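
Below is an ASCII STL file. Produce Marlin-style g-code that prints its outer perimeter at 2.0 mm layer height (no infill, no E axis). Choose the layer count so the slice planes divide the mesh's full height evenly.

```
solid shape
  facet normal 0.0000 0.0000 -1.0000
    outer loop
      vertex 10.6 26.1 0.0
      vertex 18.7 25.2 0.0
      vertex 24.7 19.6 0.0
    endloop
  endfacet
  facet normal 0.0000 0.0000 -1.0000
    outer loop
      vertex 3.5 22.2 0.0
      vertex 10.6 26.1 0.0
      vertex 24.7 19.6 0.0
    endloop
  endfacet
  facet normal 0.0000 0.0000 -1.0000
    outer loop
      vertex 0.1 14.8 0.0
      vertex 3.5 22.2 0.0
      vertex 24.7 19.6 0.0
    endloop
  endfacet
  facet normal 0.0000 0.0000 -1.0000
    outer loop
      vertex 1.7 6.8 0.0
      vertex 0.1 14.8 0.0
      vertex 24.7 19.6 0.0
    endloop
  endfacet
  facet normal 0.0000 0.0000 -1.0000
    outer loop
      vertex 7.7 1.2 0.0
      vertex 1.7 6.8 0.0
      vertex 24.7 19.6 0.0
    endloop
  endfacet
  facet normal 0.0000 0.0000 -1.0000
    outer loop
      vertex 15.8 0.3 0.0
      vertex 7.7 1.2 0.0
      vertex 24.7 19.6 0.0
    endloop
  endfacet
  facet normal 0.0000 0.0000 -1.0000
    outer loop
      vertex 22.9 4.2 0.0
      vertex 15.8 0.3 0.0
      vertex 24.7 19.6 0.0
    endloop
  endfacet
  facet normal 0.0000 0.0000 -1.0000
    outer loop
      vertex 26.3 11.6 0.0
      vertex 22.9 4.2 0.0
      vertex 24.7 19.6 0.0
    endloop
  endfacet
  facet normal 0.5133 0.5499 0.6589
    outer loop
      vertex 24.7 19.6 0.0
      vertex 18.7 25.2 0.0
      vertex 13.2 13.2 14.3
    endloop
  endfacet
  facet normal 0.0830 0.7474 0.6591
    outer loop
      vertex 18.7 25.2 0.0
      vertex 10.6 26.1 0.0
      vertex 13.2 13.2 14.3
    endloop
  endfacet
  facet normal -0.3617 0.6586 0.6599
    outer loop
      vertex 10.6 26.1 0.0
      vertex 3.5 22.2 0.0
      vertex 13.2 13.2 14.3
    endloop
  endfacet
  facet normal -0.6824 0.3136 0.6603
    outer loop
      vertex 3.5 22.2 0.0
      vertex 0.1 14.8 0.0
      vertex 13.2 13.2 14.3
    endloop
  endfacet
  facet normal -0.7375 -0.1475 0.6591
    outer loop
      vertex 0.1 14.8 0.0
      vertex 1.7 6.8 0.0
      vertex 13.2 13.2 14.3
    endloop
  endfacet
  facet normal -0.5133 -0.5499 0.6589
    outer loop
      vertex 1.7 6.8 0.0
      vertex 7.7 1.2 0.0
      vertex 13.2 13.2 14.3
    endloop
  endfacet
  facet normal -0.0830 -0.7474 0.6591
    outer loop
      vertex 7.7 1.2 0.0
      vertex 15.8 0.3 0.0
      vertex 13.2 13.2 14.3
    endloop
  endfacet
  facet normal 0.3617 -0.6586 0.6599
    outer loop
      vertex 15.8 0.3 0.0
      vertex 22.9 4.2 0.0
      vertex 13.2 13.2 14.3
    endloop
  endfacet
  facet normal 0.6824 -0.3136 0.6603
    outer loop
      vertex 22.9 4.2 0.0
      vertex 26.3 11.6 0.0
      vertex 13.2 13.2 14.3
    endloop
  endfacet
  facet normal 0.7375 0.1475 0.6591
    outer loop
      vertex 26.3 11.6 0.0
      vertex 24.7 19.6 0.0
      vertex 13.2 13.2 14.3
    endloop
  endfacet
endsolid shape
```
; perimeter-only toolpath
G21 ; units = mm
G90 ; absolute positioning
G28 ; home
; layer 1
G0 Z2.0
G0 X23.1 Y18.7
G1 X17.9 Y23.5
G1 X11.0 Y24.3
G1 X4.9 Y20.9
G1 X2.0 Y14.6
G1 X3.3 Y7.7
G1 X8.5 Y2.9
G1 X15.4 Y2.1
G1 X21.5 Y5.5
G1 X24.4 Y11.8
G1 X23.1 Y18.7
; layer 2
G0 Z4.1
G0 X21.4 Y17.8
G1 X17.1 Y21.8
G1 X11.3 Y22.4
G1 X6.3 Y19.6
G1 X3.8 Y14.3
G1 X5.0 Y8.6
G1 X9.3 Y4.6
G1 X15.1 Y4.0
G1 X20.1 Y6.8
G1 X22.6 Y12.1
G1 X21.4 Y17.8
; layer 3
G0 Z6.1
G0 X19.8 Y16.9
G1 X16.3 Y20.1
G1 X11.7 Y20.6
G1 X7.7 Y18.3
G1 X5.7 Y14.1
G1 X6.6 Y9.5
G1 X10.1 Y6.3
G1 X14.7 Y5.8
G1 X18.7 Y8.1
G1 X20.7 Y12.3
G1 X19.8 Y16.9
; layer 4
G0 Z8.2
G0 X18.1 Y15.9
G1 X15.6 Y18.3
G1 X12.1 Y18.7
G1 X9.0 Y17.1
G1 X7.6 Y13.9
G1 X8.3 Y10.5
G1 X10.8 Y8.1
G1 X14.3 Y7.7
G1 X17.4 Y9.3
G1 X18.8 Y12.5
G1 X18.1 Y15.9
; layer 5
G0 Z10.2
G0 X16.5 Y15.0
G1 X14.8 Y16.6
G1 X12.5 Y16.9
G1 X10.4 Y15.8
G1 X9.5 Y13.7
G1 X9.9 Y11.4
G1 X11.6 Y9.8
G1 X13.9 Y9.5
G1 X16.0 Y10.6
G1 X16.9 Y12.7
G1 X16.5 Y15.0
; layer 6
G0 Z12.3
G0 X14.8 Y14.1
G1 X14.0 Y14.9
G1 X12.8 Y15.0
G1 X11.8 Y14.5
G1 X11.3 Y13.4
G1 X11.6 Y12.3
G1 X12.4 Y11.5
G1 X13.6 Y11.4
G1 X14.6 Y11.9
G1 X15.1 Y13.0
G1 X14.8 Y14.1
M2 ; end

The solid is a regular 10-sided pyramid, base circumscribed radius ≈ 13.2 mm, apex at z ≈ 14.3 mm. Slicing at Δz = 2.0 mm — 7 equal slices spanning the solid's height, so layer i sits at z = i·h/7 — gives 6 non-empty perimeters. Each is a 10-segment closed polygon; G0 lifts to the layer z and rapids to the start vertex, then G1 traces the edges. The cross-section shrinks linearly with z (the slice at the apex is degenerate and omitted).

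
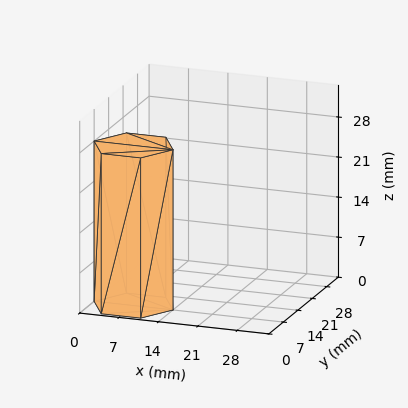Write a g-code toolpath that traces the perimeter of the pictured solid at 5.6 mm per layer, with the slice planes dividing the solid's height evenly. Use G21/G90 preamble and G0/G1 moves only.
Reading the render: the shape is a regular 6-sided prism (a cylinder approximated with 6 flat sides), circumscribed radius ≈ 7 mm, height ≈ 28 mm (dimensions read to the nearest mm from the axis ticks). For the g-code, the solid's height is divided into equal slices at the stated Δz and each level perimeter traced with G1 moves after a G0 lift.

; perimeter-only toolpath
G21 ; units = mm
G90 ; absolute positioning
G28 ; home
; layer 1
G0 Z5.6
G0 X14.0 Y7.0
G1 X10.5 Y13.1
G1 X3.5 Y13.1
G1 X0.0 Y7.0
G1 X3.5 Y0.9
G1 X10.5 Y0.9
G1 X14.0 Y7.0
; layer 2
G0 Z11.2
G0 X14.0 Y7.0
G1 X10.5 Y13.1
G1 X3.5 Y13.1
G1 X0.0 Y7.0
G1 X3.5 Y0.9
G1 X10.5 Y0.9
G1 X14.0 Y7.0
; layer 3
G0 Z16.8
G0 X14.0 Y7.0
G1 X10.5 Y13.1
G1 X3.5 Y13.1
G1 X0.0 Y7.0
G1 X3.5 Y0.9
G1 X10.5 Y0.9
G1 X14.0 Y7.0
; layer 4
G0 Z22.4
G0 X14.0 Y7.0
G1 X10.5 Y13.1
G1 X3.5 Y13.1
G1 X0.0 Y7.0
G1 X3.5 Y0.9
G1 X10.5 Y0.9
G1 X14.0 Y7.0
; layer 5
G0 Z28.0
G0 X14.0 Y7.0
G1 X10.5 Y13.1
G1 X3.5 Y13.1
G1 X0.0 Y7.0
G1 X3.5 Y0.9
G1 X10.5 Y0.9
G1 X14.0 Y7.0
M2 ; end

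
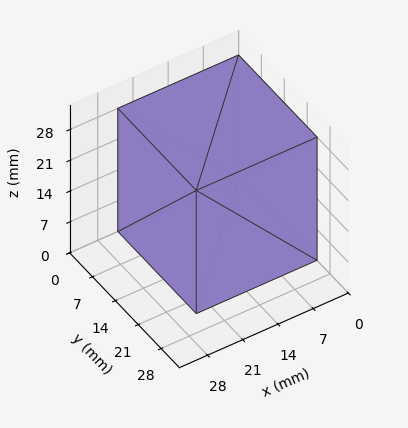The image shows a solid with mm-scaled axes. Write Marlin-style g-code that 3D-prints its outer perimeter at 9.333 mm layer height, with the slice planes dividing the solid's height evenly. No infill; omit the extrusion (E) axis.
Reading the render: the shape is a rectangular box, roughly 24 × 24 mm footprint and 28 mm tall (dimensions read to the nearest mm from the axis ticks). For the g-code, the solid's height is divided into equal slices at the stated Δz and each level perimeter traced with G1 moves after a G0 lift.

; perimeter-only toolpath
G21 ; units = mm
G90 ; absolute positioning
G28 ; home
; layer 1
G0 Z9.333
G0 X0.000 Y0.000
G1 X24.000 Y0.000
G1 X24.000 Y24.000
G1 X0.000 Y24.000
G1 X0.000 Y0.000
; layer 2
G0 Z18.667
G0 X0.000 Y0.000
G1 X24.000 Y0.000
G1 X24.000 Y24.000
G1 X0.000 Y24.000
G1 X0.000 Y0.000
; layer 3
G0 Z28.000
G0 X0.000 Y0.000
G1 X24.000 Y0.000
G1 X24.000 Y24.000
G1 X0.000 Y24.000
G1 X0.000 Y0.000
M2 ; end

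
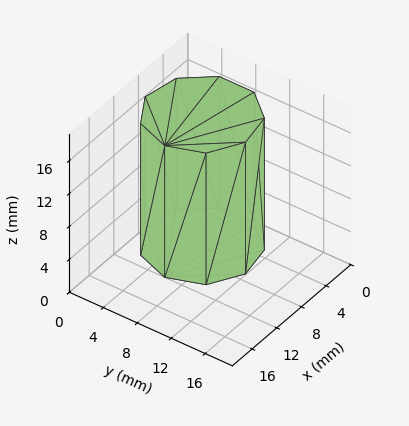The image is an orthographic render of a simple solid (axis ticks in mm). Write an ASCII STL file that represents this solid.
Reading the render: the shape is a regular 9-sided prism (a cylinder approximated with 9 flat sides), circumscribed radius ≈ 6 mm, height ≈ 16 mm (dimensions read to the nearest mm from the axis ticks). For the STL, each face is triangulated and given an outward normal.

solid part
  facet normal 0.0000 0.0000 -1.0000
    outer loop
      vertex 7.042 11.909 0.000
      vertex 10.596 9.857 0.000
      vertex 12.000 6.000 0.000
    endloop
  endfacet
  facet normal 0.0000 0.0000 -1.0000
    outer loop
      vertex 3.000 11.196 0.000
      vertex 7.042 11.909 0.000
      vertex 12.000 6.000 0.000
    endloop
  endfacet
  facet normal 0.0000 0.0000 -1.0000
    outer loop
      vertex 0.362 8.052 0.000
      vertex 3.000 11.196 0.000
      vertex 12.000 6.000 0.000
    endloop
  endfacet
  facet normal 0.0000 0.0000 -1.0000
    outer loop
      vertex 0.362 3.948 0.000
      vertex 0.362 8.052 0.000
      vertex 12.000 6.000 0.000
    endloop
  endfacet
  facet normal 0.0000 0.0000 -1.0000
    outer loop
      vertex 3.000 0.804 0.000
      vertex 0.362 3.948 0.000
      vertex 12.000 6.000 0.000
    endloop
  endfacet
  facet normal 0.0000 0.0000 -1.0000
    outer loop
      vertex 7.042 0.091 0.000
      vertex 3.000 0.804 0.000
      vertex 12.000 6.000 0.000
    endloop
  endfacet
  facet normal 0.0000 0.0000 -1.0000
    outer loop
      vertex 10.596 2.143 0.000
      vertex 7.042 0.091 0.000
      vertex 12.000 6.000 0.000
    endloop
  endfacet
  facet normal 0.0000 0.0000 1.0000
    outer loop
      vertex 12.000 6.000 16.000
      vertex 10.596 9.857 16.000
      vertex 7.042 11.909 16.000
    endloop
  endfacet
  facet normal 0.0000 0.0000 1.0000
    outer loop
      vertex 12.000 6.000 16.000
      vertex 7.042 11.909 16.000
      vertex 3.000 11.196 16.000
    endloop
  endfacet
  facet normal 0.0000 0.0000 1.0000
    outer loop
      vertex 12.000 6.000 16.000
      vertex 3.000 11.196 16.000
      vertex 0.362 8.052 16.000
    endloop
  endfacet
  facet normal 0.0000 0.0000 1.0000
    outer loop
      vertex 12.000 6.000 16.000
      vertex 0.362 8.052 16.000
      vertex 0.362 3.948 16.000
    endloop
  endfacet
  facet normal 0.0000 0.0000 1.0000
    outer loop
      vertex 12.000 6.000 16.000
      vertex 0.362 3.948 16.000
      vertex 3.000 0.804 16.000
    endloop
  endfacet
  facet normal 0.0000 0.0000 1.0000
    outer loop
      vertex 12.000 6.000 16.000
      vertex 3.000 0.804 16.000
      vertex 7.042 0.091 16.000
    endloop
  endfacet
  facet normal 0.0000 0.0000 1.0000
    outer loop
      vertex 12.000 6.000 16.000
      vertex 7.042 0.091 16.000
      vertex 10.596 2.143 16.000
    endloop
  endfacet
  facet normal 0.9397 0.3421 0.0000
    outer loop
      vertex 12.000 6.000 0.000
      vertex 10.596 9.857 0.000
      vertex 10.596 9.857 16.000
    endloop
  endfacet
  facet normal 0.9397 0.3421 0.0000
    outer loop
      vertex 12.000 6.000 0.000
      vertex 10.596 9.857 16.000
      vertex 12.000 6.000 16.000
    endloop
  endfacet
  facet normal 0.5000 0.8660 0.0000
    outer loop
      vertex 10.596 9.857 0.000
      vertex 7.042 11.909 0.000
      vertex 7.042 11.909 16.000
    endloop
  endfacet
  facet normal 0.5000 0.8660 0.0000
    outer loop
      vertex 10.596 9.857 0.000
      vertex 7.042 11.909 16.000
      vertex 10.596 9.857 16.000
    endloop
  endfacet
  facet normal -0.1737 0.9848 0.0000
    outer loop
      vertex 7.042 11.909 0.000
      vertex 3.000 11.196 0.000
      vertex 3.000 11.196 16.000
    endloop
  endfacet
  facet normal -0.1737 0.9848 0.0000
    outer loop
      vertex 7.042 11.909 0.000
      vertex 3.000 11.196 16.000
      vertex 7.042 11.909 16.000
    endloop
  endfacet
  facet normal -0.7661 0.6428 0.0000
    outer loop
      vertex 3.000 11.196 0.000
      vertex 0.362 8.052 0.000
      vertex 0.362 8.052 16.000
    endloop
  endfacet
  facet normal -0.7661 0.6428 0.0000
    outer loop
      vertex 3.000 11.196 0.000
      vertex 0.362 8.052 16.000
      vertex 3.000 11.196 16.000
    endloop
  endfacet
  facet normal -1.0000 0.0000 0.0000
    outer loop
      vertex 0.362 8.052 0.000
      vertex 0.362 3.948 0.000
      vertex 0.362 3.948 16.000
    endloop
  endfacet
  facet normal -1.0000 0.0000 0.0000
    outer loop
      vertex 0.362 8.052 0.000
      vertex 0.362 3.948 16.000
      vertex 0.362 8.052 16.000
    endloop
  endfacet
  facet normal -0.7661 -0.6428 0.0000
    outer loop
      vertex 0.362 3.948 0.000
      vertex 3.000 0.804 0.000
      vertex 3.000 0.804 16.000
    endloop
  endfacet
  facet normal -0.7661 -0.6428 0.0000
    outer loop
      vertex 0.362 3.948 0.000
      vertex 3.000 0.804 16.000
      vertex 0.362 3.948 16.000
    endloop
  endfacet
  facet normal -0.1737 -0.9848 0.0000
    outer loop
      vertex 3.000 0.804 0.000
      vertex 7.042 0.091 0.000
      vertex 7.042 0.091 16.000
    endloop
  endfacet
  facet normal -0.1737 -0.9848 0.0000
    outer loop
      vertex 3.000 0.804 0.000
      vertex 7.042 0.091 16.000
      vertex 3.000 0.804 16.000
    endloop
  endfacet
  facet normal 0.5000 -0.8660 0.0000
    outer loop
      vertex 7.042 0.091 0.000
      vertex 10.596 2.143 0.000
      vertex 10.596 2.143 16.000
    endloop
  endfacet
  facet normal 0.5000 -0.8660 0.0000
    outer loop
      vertex 7.042 0.091 0.000
      vertex 10.596 2.143 16.000
      vertex 7.042 0.091 16.000
    endloop
  endfacet
  facet normal 0.9397 -0.3421 0.0000
    outer loop
      vertex 10.596 2.143 0.000
      vertex 12.000 6.000 0.000
      vertex 12.000 6.000 16.000
    endloop
  endfacet
  facet normal 0.9397 -0.3421 0.0000
    outer loop
      vertex 10.596 2.143 0.000
      vertex 12.000 6.000 16.000
      vertex 10.596 2.143 16.000
    endloop
  endfacet
endsolid part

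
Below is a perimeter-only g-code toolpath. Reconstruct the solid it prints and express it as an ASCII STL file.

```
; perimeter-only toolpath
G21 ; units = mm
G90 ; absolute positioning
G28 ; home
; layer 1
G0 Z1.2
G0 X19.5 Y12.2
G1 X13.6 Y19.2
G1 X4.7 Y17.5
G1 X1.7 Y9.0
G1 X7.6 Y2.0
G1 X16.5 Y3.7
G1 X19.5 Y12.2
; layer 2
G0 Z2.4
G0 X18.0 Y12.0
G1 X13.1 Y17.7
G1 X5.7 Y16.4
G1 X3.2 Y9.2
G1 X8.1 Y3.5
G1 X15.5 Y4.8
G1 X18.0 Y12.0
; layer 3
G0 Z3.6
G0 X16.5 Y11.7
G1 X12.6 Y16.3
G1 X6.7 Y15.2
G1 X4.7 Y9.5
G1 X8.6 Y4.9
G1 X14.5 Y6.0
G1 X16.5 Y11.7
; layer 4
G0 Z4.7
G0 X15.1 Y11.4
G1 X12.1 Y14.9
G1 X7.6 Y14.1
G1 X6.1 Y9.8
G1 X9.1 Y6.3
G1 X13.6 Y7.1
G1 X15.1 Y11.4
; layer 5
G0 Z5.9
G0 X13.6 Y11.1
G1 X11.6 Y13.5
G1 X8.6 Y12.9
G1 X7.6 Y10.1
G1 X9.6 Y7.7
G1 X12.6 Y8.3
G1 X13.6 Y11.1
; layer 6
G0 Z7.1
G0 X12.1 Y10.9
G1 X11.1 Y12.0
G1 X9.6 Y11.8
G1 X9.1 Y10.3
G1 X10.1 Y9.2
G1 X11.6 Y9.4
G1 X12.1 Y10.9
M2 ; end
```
solid part
  facet normal 0.0000 0.0000 -1.0000
    outer loop
      vertex 3.7 18.7 0.0
      vertex 14.1 20.6 0.0
      vertex 21.0 12.5 0.0
    endloop
  endfacet
  facet normal 0.0000 0.0000 -1.0000
    outer loop
      vertex 0.2 8.7 0.0
      vertex 3.7 18.7 0.0
      vertex 21.0 12.5 0.0
    endloop
  endfacet
  facet normal 0.0000 0.0000 -1.0000
    outer loop
      vertex 7.1 0.6 0.0
      vertex 0.2 8.7 0.0
      vertex 21.0 12.5 0.0
    endloop
  endfacet
  facet normal 0.0000 0.0000 -1.0000
    outer loop
      vertex 17.5 2.5 0.0
      vertex 7.1 0.6 0.0
      vertex 21.0 12.5 0.0
    endloop
  endfacet
  facet normal 0.5115 0.4357 0.7406
    outer loop
      vertex 21.0 12.5 0.0
      vertex 14.1 20.6 0.0
      vertex 10.6 10.6 8.3
    endloop
  endfacet
  facet normal -0.1203 0.6586 0.7428
    outer loop
      vertex 14.1 20.6 0.0
      vertex 3.7 18.7 0.0
      vertex 10.6 10.6 8.3
    endloop
  endfacet
  facet normal -0.6327 0.2214 0.7421
    outer loop
      vertex 3.7 18.7 0.0
      vertex 0.2 8.7 0.0
      vertex 10.6 10.6 8.3
    endloop
  endfacet
  facet normal -0.5115 -0.4357 0.7406
    outer loop
      vertex 0.2 8.7 0.0
      vertex 7.1 0.6 0.0
      vertex 10.6 10.6 8.3
    endloop
  endfacet
  facet normal 0.1203 -0.6586 0.7428
    outer loop
      vertex 7.1 0.6 0.0
      vertex 17.5 2.5 0.0
      vertex 10.6 10.6 8.3
    endloop
  endfacet
  facet normal 0.6327 -0.2214 0.7421
    outer loop
      vertex 17.5 2.5 0.0
      vertex 21.0 12.5 0.0
      vertex 10.6 10.6 8.3
    endloop
  endfacet
endsolid part

The G0 Z moves step by Δz≈1.2 mm. The G1 loops shrink linearly with z, so the solid tapers from its base footprint up to z≈8.3. Closing with a flat bottom cap and the tapered top and triangulating gives 10 facets — a regular 6-sided pyramid, base circumscribed radius ≈ 10.6 mm, apex at z ≈ 8.3 mm.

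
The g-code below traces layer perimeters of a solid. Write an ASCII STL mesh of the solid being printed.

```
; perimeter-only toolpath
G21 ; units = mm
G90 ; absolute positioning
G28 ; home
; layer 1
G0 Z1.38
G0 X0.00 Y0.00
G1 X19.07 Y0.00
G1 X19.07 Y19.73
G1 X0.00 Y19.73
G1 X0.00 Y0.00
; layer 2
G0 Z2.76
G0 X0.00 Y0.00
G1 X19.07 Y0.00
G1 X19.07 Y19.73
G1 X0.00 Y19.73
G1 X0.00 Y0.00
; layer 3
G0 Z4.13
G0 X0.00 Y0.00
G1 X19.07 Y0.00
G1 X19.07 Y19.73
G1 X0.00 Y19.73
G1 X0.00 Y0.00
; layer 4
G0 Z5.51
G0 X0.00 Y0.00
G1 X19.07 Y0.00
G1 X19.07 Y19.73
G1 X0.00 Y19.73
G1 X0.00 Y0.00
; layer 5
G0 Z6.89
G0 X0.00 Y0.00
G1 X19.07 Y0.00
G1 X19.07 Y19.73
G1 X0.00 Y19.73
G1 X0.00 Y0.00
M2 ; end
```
solid part
  facet normal 0.0000 0.0000 -1.0000
    outer loop
      vertex 19.07 19.73 0.00
      vertex 19.07 0.00 0.00
      vertex 0.00 0.00 0.00
    endloop
  endfacet
  facet normal 0.0000 0.0000 -1.0000
    outer loop
      vertex 0.00 19.73 0.00
      vertex 19.07 19.73 0.00
      vertex 0.00 0.00 0.00
    endloop
  endfacet
  facet normal 0.0000 0.0000 1.0000
    outer loop
      vertex 0.00 0.00 6.89
      vertex 19.07 0.00 6.89
      vertex 19.07 19.73 6.89
    endloop
  endfacet
  facet normal 0.0000 0.0000 1.0000
    outer loop
      vertex 0.00 0.00 6.89
      vertex 19.07 19.73 6.89
      vertex 0.00 19.73 6.89
    endloop
  endfacet
  facet normal 0.0000 -1.0000 0.0000
    outer loop
      vertex 0.00 0.00 0.00
      vertex 19.07 0.00 0.00
      vertex 19.07 0.00 6.89
    endloop
  endfacet
  facet normal 0.0000 -1.0000 0.0000
    outer loop
      vertex 0.00 0.00 0.00
      vertex 19.07 0.00 6.89
      vertex 0.00 0.00 6.89
    endloop
  endfacet
  facet normal 0.0000 1.0000 0.0000
    outer loop
      vertex 19.07 19.73 6.89
      vertex 19.07 19.73 0.00
      vertex 0.00 19.73 0.00
    endloop
  endfacet
  facet normal 0.0000 1.0000 0.0000
    outer loop
      vertex 0.00 19.73 6.89
      vertex 19.07 19.73 6.89
      vertex 0.00 19.73 0.00
    endloop
  endfacet
  facet normal -1.0000 0.0000 0.0000
    outer loop
      vertex 0.00 19.73 6.89
      vertex 0.00 19.73 0.00
      vertex 0.00 0.00 0.00
    endloop
  endfacet
  facet normal -1.0000 0.0000 0.0000
    outer loop
      vertex 0.00 0.00 6.89
      vertex 0.00 19.73 6.89
      vertex 0.00 0.00 0.00
    endloop
  endfacet
  facet normal 1.0000 0.0000 0.0000
    outer loop
      vertex 19.07 0.00 0.00
      vertex 19.07 19.73 0.00
      vertex 19.07 19.73 6.89
    endloop
  endfacet
  facet normal 1.0000 0.0000 0.0000
    outer loop
      vertex 19.07 0.00 0.00
      vertex 19.07 19.73 6.89
      vertex 19.07 0.00 6.89
    endloop
  endfacet
endsolid part

The G0 Z moves step by Δz≈1.38 mm. Every layer's G1 loop is the same polygon, so the solid is a straight extrusion of it from z=0 to z≈6.89. Closing with flat bottom and top caps and triangulating gives 12 facets — a rectangular box, roughly 19.1 × 19.7 mm footprint and 6.89 mm tall.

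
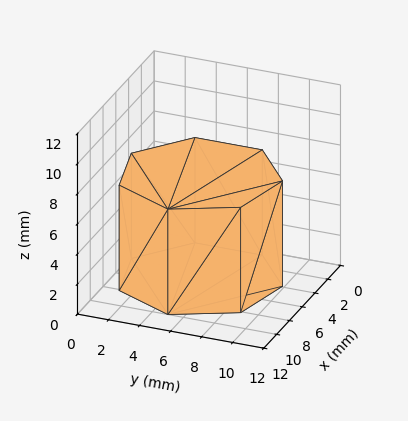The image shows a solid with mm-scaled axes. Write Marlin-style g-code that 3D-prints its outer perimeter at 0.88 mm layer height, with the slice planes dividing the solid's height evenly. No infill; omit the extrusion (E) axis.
Reading the render: the shape is a regular 7-sided prism (a cylinder approximated with 7 flat sides), circumscribed radius ≈ 5 mm, height ≈ 7 mm (dimensions read to the nearest mm from the axis ticks). For the g-code, the solid's height is divided into equal slices at the stated Δz and each level perimeter traced with G1 moves after a G0 lift.

; perimeter-only toolpath
G21 ; units = mm
G90 ; absolute positioning
G28 ; home
; layer 1
G0 Z0.88
G0 X10.00 Y5.00
G1 X8.12 Y8.91
G1 X3.89 Y9.87
G1 X0.50 Y7.17
G1 X0.50 Y2.83
G1 X3.89 Y0.13
G1 X8.12 Y1.09
G1 X10.00 Y5.00
; layer 2
G0 Z1.75
G0 X10.00 Y5.00
G1 X8.12 Y8.91
G1 X3.89 Y9.87
G1 X0.50 Y7.17
G1 X0.50 Y2.83
G1 X3.89 Y0.13
G1 X8.12 Y1.09
G1 X10.00 Y5.00
; layer 3
G0 Z2.62
G0 X10.00 Y5.00
G1 X8.12 Y8.91
G1 X3.89 Y9.87
G1 X0.50 Y7.17
G1 X0.50 Y2.83
G1 X3.89 Y0.13
G1 X8.12 Y1.09
G1 X10.00 Y5.00
; layer 4
G0 Z3.50
G0 X10.00 Y5.00
G1 X8.12 Y8.91
G1 X3.89 Y9.87
G1 X0.50 Y7.17
G1 X0.50 Y2.83
G1 X3.89 Y0.13
G1 X8.12 Y1.09
G1 X10.00 Y5.00
; layer 5
G0 Z4.38
G0 X10.00 Y5.00
G1 X8.12 Y8.91
G1 X3.89 Y9.87
G1 X0.50 Y7.17
G1 X0.50 Y2.83
G1 X3.89 Y0.13
G1 X8.12 Y1.09
G1 X10.00 Y5.00
; layer 6
G0 Z5.25
G0 X10.00 Y5.00
G1 X8.12 Y8.91
G1 X3.89 Y9.87
G1 X0.50 Y7.17
G1 X0.50 Y2.83
G1 X3.89 Y0.13
G1 X8.12 Y1.09
G1 X10.00 Y5.00
; layer 7
G0 Z6.12
G0 X10.00 Y5.00
G1 X8.12 Y8.91
G1 X3.89 Y9.87
G1 X0.50 Y7.17
G1 X0.50 Y2.83
G1 X3.89 Y0.13
G1 X8.12 Y1.09
G1 X10.00 Y5.00
; layer 8
G0 Z7.00
G0 X10.00 Y5.00
G1 X8.12 Y8.91
G1 X3.89 Y9.87
G1 X0.50 Y7.17
G1 X0.50 Y2.83
G1 X3.89 Y0.13
G1 X8.12 Y1.09
G1 X10.00 Y5.00
M2 ; end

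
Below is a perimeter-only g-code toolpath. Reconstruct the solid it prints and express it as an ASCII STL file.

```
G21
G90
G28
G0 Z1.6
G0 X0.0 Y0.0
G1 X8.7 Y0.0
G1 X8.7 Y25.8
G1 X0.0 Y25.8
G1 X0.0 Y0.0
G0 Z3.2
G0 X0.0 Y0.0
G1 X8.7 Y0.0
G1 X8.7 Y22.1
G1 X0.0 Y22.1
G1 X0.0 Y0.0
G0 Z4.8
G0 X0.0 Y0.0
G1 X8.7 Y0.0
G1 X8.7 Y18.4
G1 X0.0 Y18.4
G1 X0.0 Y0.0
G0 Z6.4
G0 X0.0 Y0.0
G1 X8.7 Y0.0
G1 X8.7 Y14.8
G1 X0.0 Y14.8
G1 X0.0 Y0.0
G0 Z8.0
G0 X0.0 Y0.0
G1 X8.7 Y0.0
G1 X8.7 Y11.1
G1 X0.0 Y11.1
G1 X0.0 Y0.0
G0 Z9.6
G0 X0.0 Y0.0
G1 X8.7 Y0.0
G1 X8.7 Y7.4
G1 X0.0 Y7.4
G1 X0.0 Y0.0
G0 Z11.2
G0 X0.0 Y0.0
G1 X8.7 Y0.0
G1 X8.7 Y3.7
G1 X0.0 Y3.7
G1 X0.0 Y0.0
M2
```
solid part
  facet normal 0.0000 0.0000 -1.0000
    outer loop
      vertex 8.7 29.5 0.0
      vertex 8.7 0.0 0.0
      vertex 0.0 0.0 0.0
    endloop
  endfacet
  facet normal 0.0000 0.0000 -1.0000
    outer loop
      vertex 0.0 29.5 0.0
      vertex 8.7 29.5 0.0
      vertex 0.0 0.0 0.0
    endloop
  endfacet
  facet normal 0.0000 -1.0000 0.0000
    outer loop
      vertex 0.0 0.0 0.0
      vertex 8.7 0.0 0.0
      vertex 8.7 0.0 12.8
    endloop
  endfacet
  facet normal 0.0000 -1.0000 0.0000
    outer loop
      vertex 0.0 0.0 0.0
      vertex 8.7 0.0 12.8
      vertex 0.0 0.0 12.8
    endloop
  endfacet
  facet normal 0.0000 0.3980 0.9174
    outer loop
      vertex 0.0 0.0 12.8
      vertex 8.7 0.0 12.8
      vertex 8.7 29.5 0.0
    endloop
  endfacet
  facet normal 0.0000 0.3980 0.9174
    outer loop
      vertex 0.0 0.0 12.8
      vertex 8.7 29.5 0.0
      vertex 0.0 29.5 0.0
    endloop
  endfacet
  facet normal -1.0000 0.0000 0.0000
    outer loop
      vertex 0.0 0.0 12.8
      vertex 0.0 29.5 0.0
      vertex 0.0 0.0 0.0
    endloop
  endfacet
  facet normal 1.0000 0.0000 0.0000
    outer loop
      vertex 8.7 0.0 0.0
      vertex 8.7 29.5 0.0
      vertex 8.7 0.0 12.8
    endloop
  endfacet
endsolid part

The G0 Z moves step by Δz≈1.6 mm. The G1 loops shrink linearly with z, so the solid tapers from its base footprint up to z≈12.8. Closing with a flat bottom cap and the tapered top and triangulating gives 8 facets — a wedge (ramp): 8.7 × 29.5 mm base, rising to 12.8 mm along the y=0 edge and sloping linearly to z=0 at y=29.5.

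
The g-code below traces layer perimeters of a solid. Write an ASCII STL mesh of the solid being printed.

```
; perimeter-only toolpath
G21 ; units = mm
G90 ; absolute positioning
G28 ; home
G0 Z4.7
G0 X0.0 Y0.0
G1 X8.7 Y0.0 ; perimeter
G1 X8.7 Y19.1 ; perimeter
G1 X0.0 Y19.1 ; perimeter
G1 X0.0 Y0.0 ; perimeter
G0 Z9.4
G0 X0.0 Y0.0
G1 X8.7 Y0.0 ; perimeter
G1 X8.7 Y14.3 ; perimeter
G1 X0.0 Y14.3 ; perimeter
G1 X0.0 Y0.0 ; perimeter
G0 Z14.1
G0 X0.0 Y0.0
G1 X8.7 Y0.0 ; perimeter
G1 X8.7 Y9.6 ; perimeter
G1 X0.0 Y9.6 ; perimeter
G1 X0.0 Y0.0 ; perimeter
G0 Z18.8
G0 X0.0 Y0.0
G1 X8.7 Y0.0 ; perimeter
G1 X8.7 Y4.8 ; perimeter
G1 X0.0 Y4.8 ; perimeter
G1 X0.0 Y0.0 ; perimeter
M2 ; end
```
solid part
  facet normal 0.0000 0.0000 -1.0000
    outer loop
      vertex 8.7 23.9 0.0
      vertex 8.7 0.0 0.0
      vertex 0.0 0.0 0.0
    endloop
  endfacet
  facet normal 0.0000 0.0000 -1.0000
    outer loop
      vertex 0.0 23.9 0.0
      vertex 8.7 23.9 0.0
      vertex 0.0 0.0 0.0
    endloop
  endfacet
  facet normal 0.0000 -1.0000 0.0000
    outer loop
      vertex 0.0 0.0 0.0
      vertex 8.7 0.0 0.0
      vertex 8.7 0.0 23.5
    endloop
  endfacet
  facet normal 0.0000 -1.0000 0.0000
    outer loop
      vertex 0.0 0.0 0.0
      vertex 8.7 0.0 23.5
      vertex 0.0 0.0 23.5
    endloop
  endfacet
  facet normal 0.0000 0.7011 0.7130
    outer loop
      vertex 0.0 0.0 23.5
      vertex 8.7 0.0 23.5
      vertex 8.7 23.9 0.0
    endloop
  endfacet
  facet normal 0.0000 0.7011 0.7130
    outer loop
      vertex 0.0 0.0 23.5
      vertex 8.7 23.9 0.0
      vertex 0.0 23.9 0.0
    endloop
  endfacet
  facet normal -1.0000 0.0000 0.0000
    outer loop
      vertex 0.0 0.0 23.5
      vertex 0.0 23.9 0.0
      vertex 0.0 0.0 0.0
    endloop
  endfacet
  facet normal 1.0000 0.0000 0.0000
    outer loop
      vertex 8.7 0.0 0.0
      vertex 8.7 23.9 0.0
      vertex 8.7 0.0 23.5
    endloop
  endfacet
endsolid part

The G0 Z moves step by Δz≈4.7 mm. The G1 loops shrink linearly with z, so the solid tapers from its base footprint up to z≈23.5. Closing with a flat bottom cap and the tapered top and triangulating gives 8 facets — a wedge (ramp): 8.7 × 23.9 mm base, rising to 23.5 mm along the y=0 edge and sloping linearly to z=0 at y=23.9.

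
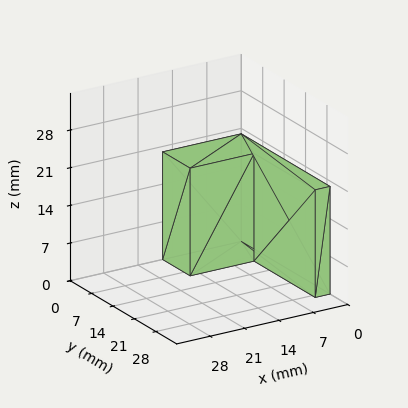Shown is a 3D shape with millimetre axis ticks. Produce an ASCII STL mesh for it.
Reading the render: the shape is an L-shaped prism: outer 16 × 29 mm, arm thicknesses ≈ 9 mm (horizontal) and 3 mm (vertical), extruded 20 mm in z (dimensions read to the nearest mm from the axis ticks). For the STL, each face is triangulated and given an outward normal.

solid part
  facet normal 0.0000 0.0000 -1.0000
    outer loop
      vertex 16.0 9.0 0.0
      vertex 16.0 0.0 0.0
      vertex 0.0 0.0 0.0
    endloop
  endfacet
  facet normal 0.0000 0.0000 -1.0000
    outer loop
      vertex 3.0 9.0 0.0
      vertex 16.0 9.0 0.0
      vertex 0.0 0.0 0.0
    endloop
  endfacet
  facet normal 0.0000 0.0000 -1.0000
    outer loop
      vertex 3.0 29.0 0.0
      vertex 3.0 9.0 0.0
      vertex 0.0 0.0 0.0
    endloop
  endfacet
  facet normal 0.0000 0.0000 -1.0000
    outer loop
      vertex 0.0 29.0 0.0
      vertex 3.0 29.0 0.0
      vertex 0.0 0.0 0.0
    endloop
  endfacet
  facet normal 0.0000 0.0000 1.0000
    outer loop
      vertex 0.0 0.0 20.0
      vertex 16.0 0.0 20.0
      vertex 16.0 9.0 20.0
    endloop
  endfacet
  facet normal 0.0000 0.0000 1.0000
    outer loop
      vertex 0.0 0.0 20.0
      vertex 16.0 9.0 20.0
      vertex 3.0 9.0 20.0
    endloop
  endfacet
  facet normal 0.0000 0.0000 1.0000
    outer loop
      vertex 0.0 0.0 20.0
      vertex 3.0 9.0 20.0
      vertex 3.0 29.0 20.0
    endloop
  endfacet
  facet normal 0.0000 0.0000 1.0000
    outer loop
      vertex 0.0 0.0 20.0
      vertex 3.0 29.0 20.0
      vertex 0.0 29.0 20.0
    endloop
  endfacet
  facet normal 0.0000 -1.0000 0.0000
    outer loop
      vertex 0.0 0.0 0.0
      vertex 16.0 0.0 0.0
      vertex 16.0 0.0 20.0
    endloop
  endfacet
  facet normal 0.0000 -1.0000 0.0000
    outer loop
      vertex 0.0 0.0 0.0
      vertex 16.0 0.0 20.0
      vertex 0.0 0.0 20.0
    endloop
  endfacet
  facet normal 1.0000 0.0000 0.0000
    outer loop
      vertex 16.0 0.0 0.0
      vertex 16.0 9.0 0.0
      vertex 16.0 9.0 20.0
    endloop
  endfacet
  facet normal 1.0000 0.0000 0.0000
    outer loop
      vertex 16.0 0.0 0.0
      vertex 16.0 9.0 20.0
      vertex 16.0 0.0 20.0
    endloop
  endfacet
  facet normal 0.0000 1.0000 0.0000
    outer loop
      vertex 16.0 9.0 0.0
      vertex 3.0 9.0 0.0
      vertex 3.0 9.0 20.0
    endloop
  endfacet
  facet normal 0.0000 1.0000 0.0000
    outer loop
      vertex 16.0 9.0 0.0
      vertex 3.0 9.0 20.0
      vertex 16.0 9.0 20.0
    endloop
  endfacet
  facet normal 1.0000 0.0000 0.0000
    outer loop
      vertex 3.0 9.0 0.0
      vertex 3.0 29.0 0.0
      vertex 3.0 29.0 20.0
    endloop
  endfacet
  facet normal 1.0000 0.0000 0.0000
    outer loop
      vertex 3.0 9.0 0.0
      vertex 3.0 29.0 20.0
      vertex 3.0 9.0 20.0
    endloop
  endfacet
  facet normal 0.0000 1.0000 0.0000
    outer loop
      vertex 3.0 29.0 0.0
      vertex 0.0 29.0 0.0
      vertex 0.0 29.0 20.0
    endloop
  endfacet
  facet normal 0.0000 1.0000 0.0000
    outer loop
      vertex 3.0 29.0 0.0
      vertex 0.0 29.0 20.0
      vertex 3.0 29.0 20.0
    endloop
  endfacet
  facet normal -1.0000 0.0000 0.0000
    outer loop
      vertex 0.0 29.0 0.0
      vertex 0.0 0.0 0.0
      vertex 0.0 0.0 20.0
    endloop
  endfacet
  facet normal -1.0000 0.0000 0.0000
    outer loop
      vertex 0.0 29.0 0.0
      vertex 0.0 0.0 20.0
      vertex 0.0 29.0 20.0
    endloop
  endfacet
endsolid part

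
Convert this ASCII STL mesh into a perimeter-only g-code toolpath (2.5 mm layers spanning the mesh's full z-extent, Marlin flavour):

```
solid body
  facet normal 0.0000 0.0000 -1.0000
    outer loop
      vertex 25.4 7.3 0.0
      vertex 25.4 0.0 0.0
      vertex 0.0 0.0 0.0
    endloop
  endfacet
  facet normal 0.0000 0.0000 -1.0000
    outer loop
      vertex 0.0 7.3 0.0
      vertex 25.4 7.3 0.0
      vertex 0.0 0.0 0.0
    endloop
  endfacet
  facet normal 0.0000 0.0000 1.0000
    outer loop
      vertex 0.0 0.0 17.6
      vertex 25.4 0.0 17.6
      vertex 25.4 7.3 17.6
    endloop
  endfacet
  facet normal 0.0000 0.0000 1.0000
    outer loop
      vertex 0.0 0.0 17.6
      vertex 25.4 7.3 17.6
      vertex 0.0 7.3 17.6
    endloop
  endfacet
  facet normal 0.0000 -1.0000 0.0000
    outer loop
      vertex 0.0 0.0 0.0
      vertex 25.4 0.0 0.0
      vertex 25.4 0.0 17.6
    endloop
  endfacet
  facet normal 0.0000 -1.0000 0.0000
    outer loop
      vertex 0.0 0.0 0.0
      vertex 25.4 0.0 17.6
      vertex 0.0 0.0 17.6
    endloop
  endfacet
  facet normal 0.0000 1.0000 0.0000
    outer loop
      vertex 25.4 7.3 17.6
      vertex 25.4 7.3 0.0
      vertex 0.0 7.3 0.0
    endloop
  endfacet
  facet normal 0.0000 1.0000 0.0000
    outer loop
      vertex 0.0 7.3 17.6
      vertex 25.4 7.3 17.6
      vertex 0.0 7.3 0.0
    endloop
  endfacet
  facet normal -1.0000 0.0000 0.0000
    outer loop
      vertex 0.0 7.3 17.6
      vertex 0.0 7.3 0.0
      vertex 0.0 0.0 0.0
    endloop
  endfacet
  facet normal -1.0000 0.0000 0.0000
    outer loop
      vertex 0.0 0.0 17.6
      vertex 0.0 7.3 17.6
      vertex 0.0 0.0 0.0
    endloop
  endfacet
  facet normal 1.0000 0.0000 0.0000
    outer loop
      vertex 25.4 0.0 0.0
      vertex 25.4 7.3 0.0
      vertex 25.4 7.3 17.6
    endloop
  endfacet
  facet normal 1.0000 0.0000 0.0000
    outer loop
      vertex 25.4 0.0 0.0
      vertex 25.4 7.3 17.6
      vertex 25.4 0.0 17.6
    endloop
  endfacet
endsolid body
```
; perimeter-only toolpath
G21 ; units = mm
G90 ; absolute positioning
G28 ; home
; layer 1
G0 Z2.5
G0 X0.0 Y0.0
G1 X25.4 Y0.0
G1 X25.4 Y7.3
G1 X0.0 Y7.3
G1 X0.0 Y0.0
; layer 2
G0 Z5.0
G0 X0.0 Y0.0
G1 X25.4 Y0.0
G1 X25.4 Y7.3
G1 X0.0 Y7.3
G1 X0.0 Y0.0
; layer 3
G0 Z7.5
G0 X0.0 Y0.0
G1 X25.4 Y0.0
G1 X25.4 Y7.3
G1 X0.0 Y7.3
G1 X0.0 Y0.0
; layer 4
G0 Z10.1
G0 X0.0 Y0.0
G1 X25.4 Y0.0
G1 X25.4 Y7.3
G1 X0.0 Y7.3
G1 X0.0 Y0.0
; layer 5
G0 Z12.6
G0 X0.0 Y0.0
G1 X25.4 Y0.0
G1 X25.4 Y7.3
G1 X0.0 Y7.3
G1 X0.0 Y0.0
; layer 6
G0 Z15.1
G0 X0.0 Y0.0
G1 X25.4 Y0.0
G1 X25.4 Y7.3
G1 X0.0 Y7.3
G1 X0.0 Y0.0
; layer 7
G0 Z17.6
G0 X0.0 Y0.0
G1 X25.4 Y0.0
G1 X25.4 Y7.3
G1 X0.0 Y7.3
G1 X0.0 Y0.0
M2 ; end

The solid is a rectangular box, roughly 25.4 × 7.3 mm footprint and 17.6 mm tall. Slicing at Δz = 2.5 mm — 7 equal slices spanning the solid's height, so layer i sits at z = i·h/7 — gives 7 non-empty perimeters. Each is a 4-segment closed polygon; G0 lifts to the layer z and rapids to the start vertex, then G1 traces the edges.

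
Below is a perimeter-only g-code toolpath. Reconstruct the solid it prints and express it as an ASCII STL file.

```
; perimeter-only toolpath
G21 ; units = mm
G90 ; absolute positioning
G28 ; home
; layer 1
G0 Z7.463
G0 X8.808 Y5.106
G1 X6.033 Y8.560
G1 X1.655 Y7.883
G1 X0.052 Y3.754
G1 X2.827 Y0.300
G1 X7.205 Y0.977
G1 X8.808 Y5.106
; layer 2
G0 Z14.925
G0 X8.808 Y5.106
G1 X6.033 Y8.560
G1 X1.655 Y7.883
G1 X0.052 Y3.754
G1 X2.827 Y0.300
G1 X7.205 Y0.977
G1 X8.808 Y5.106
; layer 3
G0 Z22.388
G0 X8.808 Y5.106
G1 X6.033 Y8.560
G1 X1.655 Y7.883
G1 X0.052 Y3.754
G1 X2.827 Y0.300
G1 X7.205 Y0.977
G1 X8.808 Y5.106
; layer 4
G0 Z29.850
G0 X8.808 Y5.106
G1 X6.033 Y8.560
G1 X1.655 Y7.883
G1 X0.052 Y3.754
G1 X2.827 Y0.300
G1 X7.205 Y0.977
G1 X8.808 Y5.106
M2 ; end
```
solid part
  facet normal 0.0000 0.0000 -1.0000
    outer loop
      vertex 1.655 7.883 0.000
      vertex 6.033 8.560 0.000
      vertex 8.808 5.106 0.000
    endloop
  endfacet
  facet normal 0.0000 0.0000 -1.0000
    outer loop
      vertex 0.052 3.754 0.000
      vertex 1.655 7.883 0.000
      vertex 8.808 5.106 0.000
    endloop
  endfacet
  facet normal 0.0000 0.0000 -1.0000
    outer loop
      vertex 2.827 0.300 0.000
      vertex 0.052 3.754 0.000
      vertex 8.808 5.106 0.000
    endloop
  endfacet
  facet normal 0.0000 0.0000 -1.0000
    outer loop
      vertex 7.205 0.977 0.000
      vertex 2.827 0.300 0.000
      vertex 8.808 5.106 0.000
    endloop
  endfacet
  facet normal 0.0000 0.0000 1.0000
    outer loop
      vertex 8.808 5.106 29.850
      vertex 6.033 8.560 29.850
      vertex 1.655 7.883 29.850
    endloop
  endfacet
  facet normal 0.0000 0.0000 1.0000
    outer loop
      vertex 8.808 5.106 29.850
      vertex 1.655 7.883 29.850
      vertex 0.052 3.754 29.850
    endloop
  endfacet
  facet normal 0.0000 0.0000 1.0000
    outer loop
      vertex 8.808 5.106 29.850
      vertex 0.052 3.754 29.850
      vertex 2.827 0.300 29.850
    endloop
  endfacet
  facet normal 0.0000 0.0000 1.0000
    outer loop
      vertex 8.808 5.106 29.850
      vertex 2.827 0.300 29.850
      vertex 7.205 0.977 29.850
    endloop
  endfacet
  facet normal 0.7796 0.6263 0.0000
    outer loop
      vertex 8.808 5.106 0.000
      vertex 6.033 8.560 0.000
      vertex 6.033 8.560 29.850
    endloop
  endfacet
  facet normal 0.7796 0.6263 0.0000
    outer loop
      vertex 8.808 5.106 0.000
      vertex 6.033 8.560 29.850
      vertex 8.808 5.106 29.850
    endloop
  endfacet
  facet normal -0.1528 0.9883 0.0000
    outer loop
      vertex 6.033 8.560 0.000
      vertex 1.655 7.883 0.000
      vertex 1.655 7.883 29.850
    endloop
  endfacet
  facet normal -0.1528 0.9883 0.0000
    outer loop
      vertex 6.033 8.560 0.000
      vertex 1.655 7.883 29.850
      vertex 6.033 8.560 29.850
    endloop
  endfacet
  facet normal -0.9322 0.3619 0.0000
    outer loop
      vertex 1.655 7.883 0.000
      vertex 0.052 3.754 0.000
      vertex 0.052 3.754 29.850
    endloop
  endfacet
  facet normal -0.9322 0.3619 0.0000
    outer loop
      vertex 1.655 7.883 0.000
      vertex 0.052 3.754 29.850
      vertex 1.655 7.883 29.850
    endloop
  endfacet
  facet normal -0.7796 -0.6263 0.0000
    outer loop
      vertex 0.052 3.754 0.000
      vertex 2.827 0.300 0.000
      vertex 2.827 0.300 29.850
    endloop
  endfacet
  facet normal -0.7796 -0.6263 0.0000
    outer loop
      vertex 0.052 3.754 0.000
      vertex 2.827 0.300 29.850
      vertex 0.052 3.754 29.850
    endloop
  endfacet
  facet normal 0.1528 -0.9883 0.0000
    outer loop
      vertex 2.827 0.300 0.000
      vertex 7.205 0.977 0.000
      vertex 7.205 0.977 29.850
    endloop
  endfacet
  facet normal 0.1528 -0.9883 0.0000
    outer loop
      vertex 2.827 0.300 0.000
      vertex 7.205 0.977 29.850
      vertex 2.827 0.300 29.850
    endloop
  endfacet
  facet normal 0.9322 -0.3619 0.0000
    outer loop
      vertex 7.205 0.977 0.000
      vertex 8.808 5.106 0.000
      vertex 8.808 5.106 29.850
    endloop
  endfacet
  facet normal 0.9322 -0.3619 0.0000
    outer loop
      vertex 7.205 0.977 0.000
      vertex 8.808 5.106 29.850
      vertex 7.205 0.977 29.850
    endloop
  endfacet
endsolid part

The G0 Z moves step by Δz≈7.463 mm. Every layer's G1 loop is the same polygon, so the solid is a straight extrusion of it from z=0 to z≈29.9. Closing with flat bottom and top caps and triangulating gives 20 facets — a regular 6-sided prism (a cylinder approximated with 6 flat sides), circumscribed radius ≈ 4.43 mm, height ≈ 29.9 mm.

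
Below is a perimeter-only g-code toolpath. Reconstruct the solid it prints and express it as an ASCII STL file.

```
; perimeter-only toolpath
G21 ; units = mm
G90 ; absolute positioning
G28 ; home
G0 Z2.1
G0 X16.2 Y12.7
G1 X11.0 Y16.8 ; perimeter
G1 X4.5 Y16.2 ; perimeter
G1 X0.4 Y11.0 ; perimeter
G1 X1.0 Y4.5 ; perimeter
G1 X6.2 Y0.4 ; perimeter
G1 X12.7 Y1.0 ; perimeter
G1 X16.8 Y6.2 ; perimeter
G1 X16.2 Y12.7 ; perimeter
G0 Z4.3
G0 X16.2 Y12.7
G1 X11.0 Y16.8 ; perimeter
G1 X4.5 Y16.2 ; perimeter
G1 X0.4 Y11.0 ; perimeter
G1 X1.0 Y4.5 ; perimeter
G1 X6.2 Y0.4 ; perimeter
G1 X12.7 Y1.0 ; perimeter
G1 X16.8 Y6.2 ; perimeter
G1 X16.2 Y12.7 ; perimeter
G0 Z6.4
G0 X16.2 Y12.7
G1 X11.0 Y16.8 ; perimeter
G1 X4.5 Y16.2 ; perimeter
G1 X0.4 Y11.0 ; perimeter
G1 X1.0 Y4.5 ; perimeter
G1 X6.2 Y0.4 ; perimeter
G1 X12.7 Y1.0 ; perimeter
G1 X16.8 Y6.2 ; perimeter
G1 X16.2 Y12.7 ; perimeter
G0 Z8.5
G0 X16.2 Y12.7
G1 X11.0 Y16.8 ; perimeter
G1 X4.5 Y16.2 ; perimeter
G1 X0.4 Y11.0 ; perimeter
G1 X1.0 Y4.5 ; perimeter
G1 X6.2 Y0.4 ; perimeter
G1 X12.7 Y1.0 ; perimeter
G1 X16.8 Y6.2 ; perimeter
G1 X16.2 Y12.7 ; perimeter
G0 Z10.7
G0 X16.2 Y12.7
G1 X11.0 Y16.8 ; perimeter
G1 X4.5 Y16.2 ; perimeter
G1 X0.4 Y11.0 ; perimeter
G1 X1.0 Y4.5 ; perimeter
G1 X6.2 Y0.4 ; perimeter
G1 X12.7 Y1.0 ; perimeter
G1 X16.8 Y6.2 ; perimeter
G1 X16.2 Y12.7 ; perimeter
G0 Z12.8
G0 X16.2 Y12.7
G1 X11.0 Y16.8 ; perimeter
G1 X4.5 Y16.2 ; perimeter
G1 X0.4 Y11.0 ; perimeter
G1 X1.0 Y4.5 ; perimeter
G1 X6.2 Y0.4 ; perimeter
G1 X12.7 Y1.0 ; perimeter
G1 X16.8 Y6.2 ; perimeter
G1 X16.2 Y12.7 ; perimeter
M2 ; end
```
solid part
  facet normal 0.0000 0.0000 -1.0000
    outer loop
      vertex 4.5 16.2 0.0
      vertex 11.0 16.8 0.0
      vertex 16.2 12.7 0.0
    endloop
  endfacet
  facet normal 0.0000 0.0000 -1.0000
    outer loop
      vertex 0.4 11.0 0.0
      vertex 4.5 16.2 0.0
      vertex 16.2 12.7 0.0
    endloop
  endfacet
  facet normal 0.0000 0.0000 -1.0000
    outer loop
      vertex 1.0 4.5 0.0
      vertex 0.4 11.0 0.0
      vertex 16.2 12.7 0.0
    endloop
  endfacet
  facet normal 0.0000 0.0000 -1.0000
    outer loop
      vertex 6.2 0.4 0.0
      vertex 1.0 4.5 0.0
      vertex 16.2 12.7 0.0
    endloop
  endfacet
  facet normal 0.0000 0.0000 -1.0000
    outer loop
      vertex 12.7 1.0 0.0
      vertex 6.2 0.4 0.0
      vertex 16.2 12.7 0.0
    endloop
  endfacet
  facet normal 0.0000 0.0000 -1.0000
    outer loop
      vertex 16.8 6.2 0.0
      vertex 12.7 1.0 0.0
      vertex 16.2 12.7 0.0
    endloop
  endfacet
  facet normal 0.0000 0.0000 1.0000
    outer loop
      vertex 16.2 12.7 12.8
      vertex 11.0 16.8 12.8
      vertex 4.5 16.2 12.8
    endloop
  endfacet
  facet normal 0.0000 0.0000 1.0000
    outer loop
      vertex 16.2 12.7 12.8
      vertex 4.5 16.2 12.8
      vertex 0.4 11.0 12.8
    endloop
  endfacet
  facet normal 0.0000 0.0000 1.0000
    outer loop
      vertex 16.2 12.7 12.8
      vertex 0.4 11.0 12.8
      vertex 1.0 4.5 12.8
    endloop
  endfacet
  facet normal 0.0000 0.0000 1.0000
    outer loop
      vertex 16.2 12.7 12.8
      vertex 1.0 4.5 12.8
      vertex 6.2 0.4 12.8
    endloop
  endfacet
  facet normal 0.0000 0.0000 1.0000
    outer loop
      vertex 16.2 12.7 12.8
      vertex 6.2 0.4 12.8
      vertex 12.7 1.0 12.8
    endloop
  endfacet
  facet normal 0.0000 0.0000 1.0000
    outer loop
      vertex 16.2 12.7 12.8
      vertex 12.7 1.0 12.8
      vertex 16.8 6.2 12.8
    endloop
  endfacet
  facet normal 0.6192 0.7853 0.0000
    outer loop
      vertex 16.2 12.7 0.0
      vertex 11.0 16.8 0.0
      vertex 11.0 16.8 12.8
    endloop
  endfacet
  facet normal 0.6192 0.7853 0.0000
    outer loop
      vertex 16.2 12.7 0.0
      vertex 11.0 16.8 12.8
      vertex 16.2 12.7 12.8
    endloop
  endfacet
  facet normal -0.0919 0.9958 0.0000
    outer loop
      vertex 11.0 16.8 0.0
      vertex 4.5 16.2 0.0
      vertex 4.5 16.2 12.8
    endloop
  endfacet
  facet normal -0.0919 0.9958 0.0000
    outer loop
      vertex 11.0 16.8 0.0
      vertex 4.5 16.2 12.8
      vertex 11.0 16.8 12.8
    endloop
  endfacet
  facet normal -0.7853 0.6192 0.0000
    outer loop
      vertex 4.5 16.2 0.0
      vertex 0.4 11.0 0.0
      vertex 0.4 11.0 12.8
    endloop
  endfacet
  facet normal -0.7853 0.6192 0.0000
    outer loop
      vertex 4.5 16.2 0.0
      vertex 0.4 11.0 12.8
      vertex 4.5 16.2 12.8
    endloop
  endfacet
  facet normal -0.9958 -0.0919 0.0000
    outer loop
      vertex 0.4 11.0 0.0
      vertex 1.0 4.5 0.0
      vertex 1.0 4.5 12.8
    endloop
  endfacet
  facet normal -0.9958 -0.0919 0.0000
    outer loop
      vertex 0.4 11.0 0.0
      vertex 1.0 4.5 12.8
      vertex 0.4 11.0 12.8
    endloop
  endfacet
  facet normal -0.6192 -0.7853 0.0000
    outer loop
      vertex 1.0 4.5 0.0
      vertex 6.2 0.4 0.0
      vertex 6.2 0.4 12.8
    endloop
  endfacet
  facet normal -0.6192 -0.7853 0.0000
    outer loop
      vertex 1.0 4.5 0.0
      vertex 6.2 0.4 12.8
      vertex 1.0 4.5 12.8
    endloop
  endfacet
  facet normal 0.0919 -0.9958 0.0000
    outer loop
      vertex 6.2 0.4 0.0
      vertex 12.7 1.0 0.0
      vertex 12.7 1.0 12.8
    endloop
  endfacet
  facet normal 0.0919 -0.9958 0.0000
    outer loop
      vertex 6.2 0.4 0.0
      vertex 12.7 1.0 12.8
      vertex 6.2 0.4 12.8
    endloop
  endfacet
  facet normal 0.7853 -0.6192 0.0000
    outer loop
      vertex 12.7 1.0 0.0
      vertex 16.8 6.2 0.0
      vertex 16.8 6.2 12.8
    endloop
  endfacet
  facet normal 0.7853 -0.6192 0.0000
    outer loop
      vertex 12.7 1.0 0.0
      vertex 16.8 6.2 12.8
      vertex 12.7 1.0 12.8
    endloop
  endfacet
  facet normal 0.9958 0.0919 0.0000
    outer loop
      vertex 16.8 6.2 0.0
      vertex 16.2 12.7 0.0
      vertex 16.2 12.7 12.8
    endloop
  endfacet
  facet normal 0.9958 0.0919 0.0000
    outer loop
      vertex 16.8 6.2 0.0
      vertex 16.2 12.7 12.8
      vertex 16.8 6.2 12.8
    endloop
  endfacet
endsolid part

The G0 Z moves step by Δz≈2.1 mm. Every layer's G1 loop is the same polygon, so the solid is a straight extrusion of it from z=0 to z≈12.8. Closing with flat bottom and top caps and triangulating gives 28 facets — a regular 8-sided prism (a cylinder approximated with 8 flat sides), circumscribed radius ≈ 8.6 mm, height ≈ 12.8 mm.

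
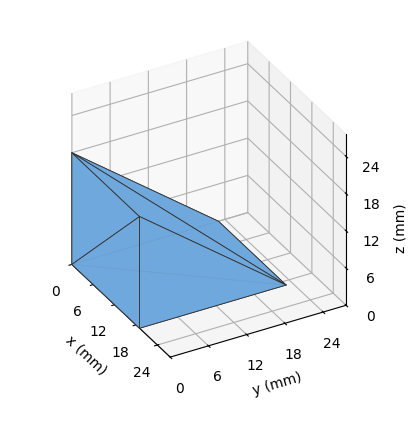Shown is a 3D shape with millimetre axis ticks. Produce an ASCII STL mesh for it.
Reading the render: the shape is a wedge (ramp): 19 × 23 mm base, rising to 18 mm along the y=0 edge and sloping linearly to z=0 at y=23 (dimensions read to the nearest mm from the axis ticks). For the STL, each face is triangulated and given an outward normal.

solid part
  facet normal 0.0000 0.0000 -1.0000
    outer loop
      vertex 19.000 23.000 0.000
      vertex 19.000 0.000 0.000
      vertex 0.000 0.000 0.000
    endloop
  endfacet
  facet normal 0.0000 0.0000 -1.0000
    outer loop
      vertex 0.000 23.000 0.000
      vertex 19.000 23.000 0.000
      vertex 0.000 0.000 0.000
    endloop
  endfacet
  facet normal 0.0000 -1.0000 0.0000
    outer loop
      vertex 0.000 0.000 0.000
      vertex 19.000 0.000 0.000
      vertex 19.000 0.000 18.000
    endloop
  endfacet
  facet normal 0.0000 -1.0000 0.0000
    outer loop
      vertex 0.000 0.000 0.000
      vertex 19.000 0.000 18.000
      vertex 0.000 0.000 18.000
    endloop
  endfacet
  facet normal 0.0000 0.6163 0.7875
    outer loop
      vertex 0.000 0.000 18.000
      vertex 19.000 0.000 18.000
      vertex 19.000 23.000 0.000
    endloop
  endfacet
  facet normal 0.0000 0.6163 0.7875
    outer loop
      vertex 0.000 0.000 18.000
      vertex 19.000 23.000 0.000
      vertex 0.000 23.000 0.000
    endloop
  endfacet
  facet normal -1.0000 0.0000 0.0000
    outer loop
      vertex 0.000 0.000 18.000
      vertex 0.000 23.000 0.000
      vertex 0.000 0.000 0.000
    endloop
  endfacet
  facet normal 1.0000 0.0000 0.0000
    outer loop
      vertex 19.000 0.000 0.000
      vertex 19.000 23.000 0.000
      vertex 19.000 0.000 18.000
    endloop
  endfacet
endsolid part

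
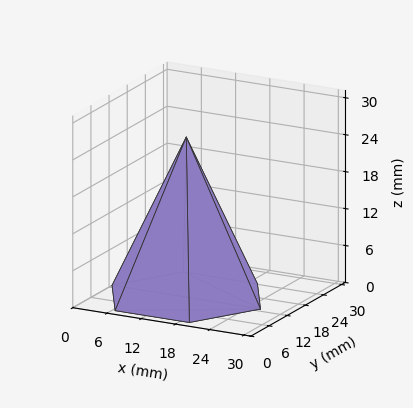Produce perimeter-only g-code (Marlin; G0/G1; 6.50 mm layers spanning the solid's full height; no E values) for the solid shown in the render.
Reading the render: the shape is a regular 6-sided pyramid, base circumscribed radius ≈ 13 mm, apex at z ≈ 26 mm (dimensions read to the nearest mm from the axis ticks). For the g-code, the solid's height is divided into equal slices at the stated Δz and each level perimeter traced with G1 moves after a G0 lift.

; perimeter-only toolpath
G21 ; units = mm
G90 ; absolute positioning
G28 ; home
; layer 1
G0 Z6.50
G0 X22.75 Y13.00
G1 X17.88 Y21.45
G1 X8.12 Y21.45
G1 X3.25 Y13.00
G1 X8.12 Y4.55
G1 X17.88 Y4.55
G1 X22.75 Y13.00
; layer 2
G0 Z13.00
G0 X19.50 Y13.00
G1 X16.25 Y18.63
G1 X9.75 Y18.63
G1 X6.50 Y13.00
G1 X9.75 Y7.37
G1 X16.25 Y7.37
G1 X19.50 Y13.00
; layer 3
G0 Z19.50
G0 X16.25 Y13.00
G1 X14.62 Y15.82
G1 X11.38 Y15.82
G1 X9.75 Y13.00
G1 X11.38 Y10.19
G1 X14.62 Y10.19
G1 X16.25 Y13.00
M2 ; end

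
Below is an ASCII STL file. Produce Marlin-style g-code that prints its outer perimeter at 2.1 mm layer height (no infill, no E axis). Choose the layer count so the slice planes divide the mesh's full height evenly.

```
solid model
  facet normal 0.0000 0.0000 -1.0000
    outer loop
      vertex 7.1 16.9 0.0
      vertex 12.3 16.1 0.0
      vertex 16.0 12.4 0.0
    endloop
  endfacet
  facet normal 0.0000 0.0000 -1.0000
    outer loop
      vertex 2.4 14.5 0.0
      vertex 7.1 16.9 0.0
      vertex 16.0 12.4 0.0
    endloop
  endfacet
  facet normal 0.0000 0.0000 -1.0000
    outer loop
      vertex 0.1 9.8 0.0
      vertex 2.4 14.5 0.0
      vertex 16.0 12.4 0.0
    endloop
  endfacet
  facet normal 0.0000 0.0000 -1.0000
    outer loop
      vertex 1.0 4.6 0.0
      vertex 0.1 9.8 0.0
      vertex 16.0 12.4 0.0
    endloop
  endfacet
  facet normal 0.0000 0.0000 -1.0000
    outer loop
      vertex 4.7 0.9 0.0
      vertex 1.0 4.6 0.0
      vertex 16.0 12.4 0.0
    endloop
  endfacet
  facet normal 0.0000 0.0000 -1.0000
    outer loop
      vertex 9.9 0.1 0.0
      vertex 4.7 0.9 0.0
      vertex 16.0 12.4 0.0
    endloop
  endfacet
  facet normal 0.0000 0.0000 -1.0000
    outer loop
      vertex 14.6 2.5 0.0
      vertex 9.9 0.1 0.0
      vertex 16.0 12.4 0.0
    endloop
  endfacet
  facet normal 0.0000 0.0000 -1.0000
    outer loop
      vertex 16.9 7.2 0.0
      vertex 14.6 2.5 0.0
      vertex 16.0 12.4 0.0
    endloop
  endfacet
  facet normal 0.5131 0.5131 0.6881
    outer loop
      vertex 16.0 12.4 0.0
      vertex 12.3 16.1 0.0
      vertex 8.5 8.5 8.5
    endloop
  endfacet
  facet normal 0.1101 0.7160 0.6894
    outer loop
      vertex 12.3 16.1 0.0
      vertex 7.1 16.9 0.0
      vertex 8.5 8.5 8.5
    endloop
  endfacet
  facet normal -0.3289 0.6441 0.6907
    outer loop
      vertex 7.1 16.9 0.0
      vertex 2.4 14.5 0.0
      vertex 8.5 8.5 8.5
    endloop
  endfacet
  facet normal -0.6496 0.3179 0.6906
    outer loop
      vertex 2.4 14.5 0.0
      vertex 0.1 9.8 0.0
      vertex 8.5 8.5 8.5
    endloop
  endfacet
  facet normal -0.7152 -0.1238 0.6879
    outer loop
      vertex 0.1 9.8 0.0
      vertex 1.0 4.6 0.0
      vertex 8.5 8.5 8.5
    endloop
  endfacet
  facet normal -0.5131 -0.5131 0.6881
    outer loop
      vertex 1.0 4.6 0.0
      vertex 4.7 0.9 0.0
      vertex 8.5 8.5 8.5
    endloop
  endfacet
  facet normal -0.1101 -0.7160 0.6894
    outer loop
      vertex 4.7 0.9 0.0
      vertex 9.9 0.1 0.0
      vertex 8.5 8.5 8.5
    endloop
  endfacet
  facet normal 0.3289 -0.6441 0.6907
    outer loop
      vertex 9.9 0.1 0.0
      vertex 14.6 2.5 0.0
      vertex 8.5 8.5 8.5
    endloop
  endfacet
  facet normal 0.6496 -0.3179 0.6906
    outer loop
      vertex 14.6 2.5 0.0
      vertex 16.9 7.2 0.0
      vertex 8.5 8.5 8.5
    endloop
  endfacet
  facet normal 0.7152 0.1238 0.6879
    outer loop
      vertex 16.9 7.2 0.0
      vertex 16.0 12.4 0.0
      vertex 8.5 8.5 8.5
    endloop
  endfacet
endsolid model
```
; perimeter-only toolpath
G21 ; units = mm
G90 ; absolute positioning
G28 ; home
; layer 1
G0 Z2.1
G0 X14.1 Y11.4
G1 X11.4 Y14.2
G1 X7.4 Y14.8
G1 X3.9 Y13.0
G1 X2.2 Y9.5
G1 X2.9 Y5.6
G1 X5.7 Y2.8
G1 X9.6 Y2.2
G1 X13.1 Y4.0
G1 X14.8 Y7.5
G1 X14.1 Y11.4
; layer 2
G0 Z4.2
G0 X12.2 Y10.4
G1 X10.4 Y12.3
G1 X7.8 Y12.7
G1 X5.5 Y11.5
G1 X4.3 Y9.2
G1 X4.8 Y6.5
G1 X6.6 Y4.7
G1 X9.2 Y4.3
G1 X11.6 Y5.5
G1 X12.7 Y7.8
G1 X12.2 Y10.4
; layer 3
G0 Z6.4
G0 X10.4 Y9.5
G1 X9.4 Y10.4
G1 X8.2 Y10.6
G1 X7.0 Y10.0
G1 X6.4 Y8.8
G1 X6.6 Y7.5
G1 X7.5 Y6.6
G1 X8.8 Y6.4
G1 X10.0 Y7.0
G1 X10.6 Y8.2
G1 X10.4 Y9.5
M2 ; end

The solid is a regular 10-sided pyramid, base circumscribed radius ≈ 8.5 mm, apex at z ≈ 8.5 mm. Slicing at Δz = 2.1 mm — 4 equal slices spanning the solid's height, so layer i sits at z = i·h/4 — gives 3 non-empty perimeters. Each is a 10-segment closed polygon; G0 lifts to the layer z and rapids to the start vertex, then G1 traces the edges. The cross-section shrinks linearly with z (the slice at the apex is degenerate and omitted).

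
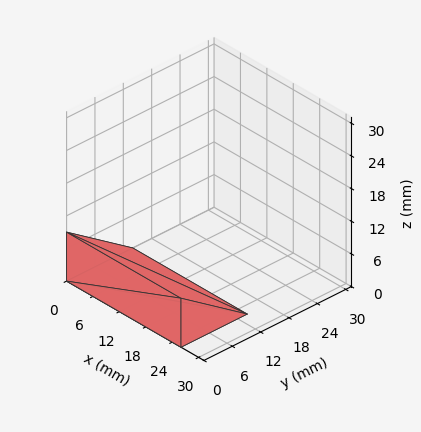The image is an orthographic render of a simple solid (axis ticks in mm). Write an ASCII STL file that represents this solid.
Reading the render: the shape is a wedge (ramp): 26 × 14 mm base, rising to 9 mm along the y=0 edge and sloping linearly to z=0 at y=14 (dimensions read to the nearest mm from the axis ticks). For the STL, each face is triangulated and given an outward normal.

solid part
  facet normal 0.0000 0.0000 -1.0000
    outer loop
      vertex 26.0 14.0 0.0
      vertex 26.0 0.0 0.0
      vertex 0.0 0.0 0.0
    endloop
  endfacet
  facet normal 0.0000 0.0000 -1.0000
    outer loop
      vertex 0.0 14.0 0.0
      vertex 26.0 14.0 0.0
      vertex 0.0 0.0 0.0
    endloop
  endfacet
  facet normal 0.0000 -1.0000 0.0000
    outer loop
      vertex 0.0 0.0 0.0
      vertex 26.0 0.0 0.0
      vertex 26.0 0.0 9.0
    endloop
  endfacet
  facet normal 0.0000 -1.0000 0.0000
    outer loop
      vertex 0.0 0.0 0.0
      vertex 26.0 0.0 9.0
      vertex 0.0 0.0 9.0
    endloop
  endfacet
  facet normal 0.0000 0.5408 0.8412
    outer loop
      vertex 0.0 0.0 9.0
      vertex 26.0 0.0 9.0
      vertex 26.0 14.0 0.0
    endloop
  endfacet
  facet normal 0.0000 0.5408 0.8412
    outer loop
      vertex 0.0 0.0 9.0
      vertex 26.0 14.0 0.0
      vertex 0.0 14.0 0.0
    endloop
  endfacet
  facet normal -1.0000 0.0000 0.0000
    outer loop
      vertex 0.0 0.0 9.0
      vertex 0.0 14.0 0.0
      vertex 0.0 0.0 0.0
    endloop
  endfacet
  facet normal 1.0000 0.0000 0.0000
    outer loop
      vertex 26.0 0.0 0.0
      vertex 26.0 14.0 0.0
      vertex 26.0 0.0 9.0
    endloop
  endfacet
endsolid part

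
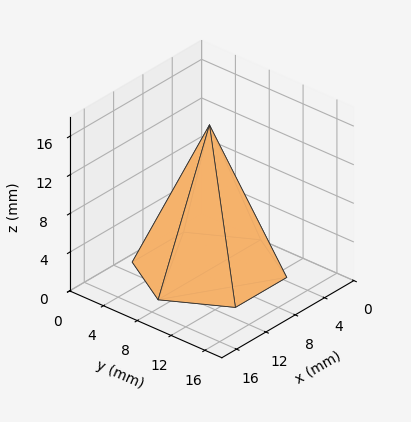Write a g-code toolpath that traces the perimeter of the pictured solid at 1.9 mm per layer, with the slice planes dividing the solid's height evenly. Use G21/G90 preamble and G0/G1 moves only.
Reading the render: the shape is a regular 6-sided pyramid, base circumscribed radius ≈ 7 mm, apex at z ≈ 15 mm (dimensions read to the nearest mm from the axis ticks). For the g-code, the solid's height is divided into equal slices at the stated Δz and each level perimeter traced with G1 moves after a G0 lift.

; perimeter-only toolpath
G21 ; units = mm
G90 ; absolute positioning
G28 ; home
; layer 1
G0 Z1.9
G0 X13.1 Y7.0
G1 X10.1 Y12.3
G1 X3.9 Y12.3
G1 X0.9 Y7.0
G1 X3.9 Y1.7
G1 X10.1 Y1.7
G1 X13.1 Y7.0
; layer 2
G0 Z3.8
G0 X12.2 Y7.0
G1 X9.6 Y11.6
G1 X4.4 Y11.6
G1 X1.8 Y7.0
G1 X4.4 Y2.4
G1 X9.6 Y2.4
G1 X12.2 Y7.0
; layer 3
G0 Z5.6
G0 X11.4 Y7.0
G1 X9.2 Y10.8
G1 X4.8 Y10.8
G1 X2.6 Y7.0
G1 X4.8 Y3.2
G1 X9.2 Y3.2
G1 X11.4 Y7.0
; layer 4
G0 Z7.5
G0 X10.5 Y7.0
G1 X8.8 Y10.1
G1 X5.2 Y10.1
G1 X3.5 Y7.0
G1 X5.2 Y4.0
G1 X8.8 Y4.0
G1 X10.5 Y7.0
; layer 5
G0 Z9.4
G0 X9.6 Y7.0
G1 X8.3 Y9.3
G1 X5.7 Y9.3
G1 X4.4 Y7.0
G1 X5.7 Y4.7
G1 X8.3 Y4.7
G1 X9.6 Y7.0
; layer 6
G0 Z11.2
G0 X8.8 Y7.0
G1 X7.9 Y8.5
G1 X6.1 Y8.5
G1 X5.2 Y7.0
G1 X6.1 Y5.5
G1 X7.9 Y5.5
G1 X8.8 Y7.0
; layer 7
G0 Z13.1
G0 X7.9 Y7.0
G1 X7.4 Y7.8
G1 X6.6 Y7.8
G1 X6.1 Y7.0
G1 X6.6 Y6.2
G1 X7.4 Y6.2
G1 X7.9 Y7.0
M2 ; end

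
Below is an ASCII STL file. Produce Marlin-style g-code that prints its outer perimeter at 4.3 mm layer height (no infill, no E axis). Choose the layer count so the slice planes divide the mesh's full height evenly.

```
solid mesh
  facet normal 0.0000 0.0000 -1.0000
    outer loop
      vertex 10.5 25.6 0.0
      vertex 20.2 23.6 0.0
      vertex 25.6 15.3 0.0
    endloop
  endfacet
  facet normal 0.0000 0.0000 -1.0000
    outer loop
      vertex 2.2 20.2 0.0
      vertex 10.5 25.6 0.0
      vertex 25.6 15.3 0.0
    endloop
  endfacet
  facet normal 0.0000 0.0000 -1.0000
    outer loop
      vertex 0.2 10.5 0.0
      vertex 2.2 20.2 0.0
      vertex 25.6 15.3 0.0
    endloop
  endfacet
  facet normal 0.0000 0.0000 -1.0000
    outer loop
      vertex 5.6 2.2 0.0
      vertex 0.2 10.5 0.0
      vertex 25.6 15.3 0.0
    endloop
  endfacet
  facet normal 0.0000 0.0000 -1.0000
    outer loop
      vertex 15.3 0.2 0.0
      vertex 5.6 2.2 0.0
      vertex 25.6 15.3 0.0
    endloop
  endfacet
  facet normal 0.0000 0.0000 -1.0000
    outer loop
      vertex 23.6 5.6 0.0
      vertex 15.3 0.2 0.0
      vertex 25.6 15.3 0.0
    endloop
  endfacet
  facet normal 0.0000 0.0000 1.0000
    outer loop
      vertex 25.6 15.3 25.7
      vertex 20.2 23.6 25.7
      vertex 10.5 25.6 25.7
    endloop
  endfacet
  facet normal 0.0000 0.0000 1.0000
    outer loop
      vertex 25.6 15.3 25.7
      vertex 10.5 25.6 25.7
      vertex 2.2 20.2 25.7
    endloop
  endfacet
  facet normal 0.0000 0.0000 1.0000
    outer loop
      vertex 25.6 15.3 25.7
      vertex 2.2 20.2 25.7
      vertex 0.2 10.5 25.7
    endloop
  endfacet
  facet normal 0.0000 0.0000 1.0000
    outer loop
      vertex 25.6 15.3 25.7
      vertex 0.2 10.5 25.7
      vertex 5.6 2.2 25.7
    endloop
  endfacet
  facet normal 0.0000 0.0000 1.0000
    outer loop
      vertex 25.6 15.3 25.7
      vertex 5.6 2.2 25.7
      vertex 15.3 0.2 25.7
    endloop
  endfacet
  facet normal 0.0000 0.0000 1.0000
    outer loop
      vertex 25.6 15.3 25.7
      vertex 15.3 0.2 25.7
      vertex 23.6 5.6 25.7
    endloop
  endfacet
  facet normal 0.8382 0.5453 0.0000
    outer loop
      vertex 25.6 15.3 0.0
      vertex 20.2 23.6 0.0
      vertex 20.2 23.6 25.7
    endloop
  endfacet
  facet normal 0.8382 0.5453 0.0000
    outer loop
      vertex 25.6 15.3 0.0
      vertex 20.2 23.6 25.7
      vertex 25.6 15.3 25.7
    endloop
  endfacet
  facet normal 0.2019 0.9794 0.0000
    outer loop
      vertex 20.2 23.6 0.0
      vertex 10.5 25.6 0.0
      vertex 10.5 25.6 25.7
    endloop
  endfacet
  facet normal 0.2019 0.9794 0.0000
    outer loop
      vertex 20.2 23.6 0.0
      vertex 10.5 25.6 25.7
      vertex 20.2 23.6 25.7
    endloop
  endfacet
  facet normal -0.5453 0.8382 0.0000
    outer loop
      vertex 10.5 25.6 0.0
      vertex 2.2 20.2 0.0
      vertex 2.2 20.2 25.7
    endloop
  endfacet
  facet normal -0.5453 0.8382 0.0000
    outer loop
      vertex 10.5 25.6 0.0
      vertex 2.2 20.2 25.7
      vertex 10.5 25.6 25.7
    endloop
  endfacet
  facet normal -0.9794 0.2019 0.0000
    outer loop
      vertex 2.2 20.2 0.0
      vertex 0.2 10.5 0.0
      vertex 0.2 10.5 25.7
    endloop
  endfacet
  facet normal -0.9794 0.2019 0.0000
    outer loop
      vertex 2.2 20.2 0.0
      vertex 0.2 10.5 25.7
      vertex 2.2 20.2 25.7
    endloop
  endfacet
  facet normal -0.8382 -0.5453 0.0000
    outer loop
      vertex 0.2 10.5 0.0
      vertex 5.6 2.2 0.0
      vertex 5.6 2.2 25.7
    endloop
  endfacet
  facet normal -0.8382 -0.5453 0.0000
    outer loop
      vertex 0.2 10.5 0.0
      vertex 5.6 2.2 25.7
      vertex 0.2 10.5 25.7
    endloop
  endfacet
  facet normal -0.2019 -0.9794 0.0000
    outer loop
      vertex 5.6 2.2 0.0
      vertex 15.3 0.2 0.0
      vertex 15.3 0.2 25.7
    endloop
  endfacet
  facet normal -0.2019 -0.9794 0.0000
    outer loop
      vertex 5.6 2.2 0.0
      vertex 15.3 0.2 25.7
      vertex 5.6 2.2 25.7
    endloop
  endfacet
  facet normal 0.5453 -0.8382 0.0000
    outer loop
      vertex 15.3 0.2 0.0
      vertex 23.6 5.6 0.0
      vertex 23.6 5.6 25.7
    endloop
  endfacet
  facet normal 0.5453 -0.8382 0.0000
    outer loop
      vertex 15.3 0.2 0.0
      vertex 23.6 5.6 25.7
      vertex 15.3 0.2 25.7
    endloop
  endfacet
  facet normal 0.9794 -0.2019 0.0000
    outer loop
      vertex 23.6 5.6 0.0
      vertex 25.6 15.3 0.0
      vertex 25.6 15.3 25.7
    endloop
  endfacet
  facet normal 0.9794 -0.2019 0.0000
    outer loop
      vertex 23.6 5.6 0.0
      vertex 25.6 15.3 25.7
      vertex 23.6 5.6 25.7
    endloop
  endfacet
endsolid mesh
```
; perimeter-only toolpath
G21 ; units = mm
G90 ; absolute positioning
G28 ; home
; layer 1
G0 Z4.3
G0 X25.6 Y15.3
G1 X20.2 Y23.6
G1 X10.5 Y25.6
G1 X2.2 Y20.2
G1 X0.2 Y10.5
G1 X5.6 Y2.2
G1 X15.3 Y0.2
G1 X23.6 Y5.6
G1 X25.6 Y15.3
; layer 2
G0 Z8.6
G0 X25.6 Y15.3
G1 X20.2 Y23.6
G1 X10.5 Y25.6
G1 X2.2 Y20.2
G1 X0.2 Y10.5
G1 X5.6 Y2.2
G1 X15.3 Y0.2
G1 X23.6 Y5.6
G1 X25.6 Y15.3
; layer 3
G0 Z12.8
G0 X25.6 Y15.3
G1 X20.2 Y23.6
G1 X10.5 Y25.6
G1 X2.2 Y20.2
G1 X0.2 Y10.5
G1 X5.6 Y2.2
G1 X15.3 Y0.2
G1 X23.6 Y5.6
G1 X25.6 Y15.3
; layer 4
G0 Z17.1
G0 X25.6 Y15.3
G1 X20.2 Y23.6
G1 X10.5 Y25.6
G1 X2.2 Y20.2
G1 X0.2 Y10.5
G1 X5.6 Y2.2
G1 X15.3 Y0.2
G1 X23.6 Y5.6
G1 X25.6 Y15.3
; layer 5
G0 Z21.4
G0 X25.6 Y15.3
G1 X20.2 Y23.6
G1 X10.5 Y25.6
G1 X2.2 Y20.2
G1 X0.2 Y10.5
G1 X5.6 Y2.2
G1 X15.3 Y0.2
G1 X23.6 Y5.6
G1 X25.6 Y15.3
; layer 6
G0 Z25.7
G0 X25.6 Y15.3
G1 X20.2 Y23.6
G1 X10.5 Y25.6
G1 X2.2 Y20.2
G1 X0.2 Y10.5
G1 X5.6 Y2.2
G1 X15.3 Y0.2
G1 X23.6 Y5.6
G1 X25.6 Y15.3
M2 ; end

The solid is a regular 8-sided prism (a cylinder approximated with 8 flat sides), circumscribed radius ≈ 12.9 mm, height ≈ 25.7 mm. Slicing at Δz = 4.3 mm — 6 equal slices spanning the solid's height, so layer i sits at z = i·h/6 — gives 6 non-empty perimeters. Each is a 8-segment closed polygon; G0 lifts to the layer z and rapids to the start vertex, then G1 traces the edges.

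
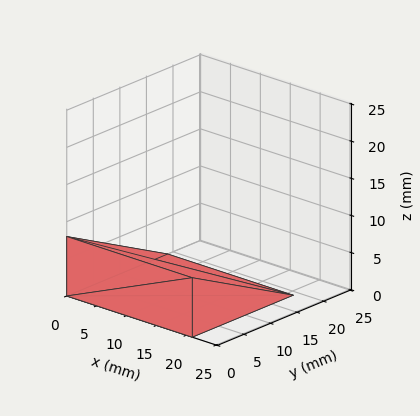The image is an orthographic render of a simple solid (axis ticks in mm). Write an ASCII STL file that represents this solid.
Reading the render: the shape is a wedge (ramp): 21 × 19 mm base, rising to 8 mm along the y=0 edge and sloping linearly to z=0 at y=19 (dimensions read to the nearest mm from the axis ticks). For the STL, each face is triangulated and given an outward normal.

solid part
  facet normal 0.0000 0.0000 -1.0000
    outer loop
      vertex 21.000 19.000 0.000
      vertex 21.000 0.000 0.000
      vertex 0.000 0.000 0.000
    endloop
  endfacet
  facet normal 0.0000 0.0000 -1.0000
    outer loop
      vertex 0.000 19.000 0.000
      vertex 21.000 19.000 0.000
      vertex 0.000 0.000 0.000
    endloop
  endfacet
  facet normal 0.0000 -1.0000 0.0000
    outer loop
      vertex 0.000 0.000 0.000
      vertex 21.000 0.000 0.000
      vertex 21.000 0.000 8.000
    endloop
  endfacet
  facet normal 0.0000 -1.0000 0.0000
    outer loop
      vertex 0.000 0.000 0.000
      vertex 21.000 0.000 8.000
      vertex 0.000 0.000 8.000
    endloop
  endfacet
  facet normal 0.0000 0.3881 0.9216
    outer loop
      vertex 0.000 0.000 8.000
      vertex 21.000 0.000 8.000
      vertex 21.000 19.000 0.000
    endloop
  endfacet
  facet normal 0.0000 0.3881 0.9216
    outer loop
      vertex 0.000 0.000 8.000
      vertex 21.000 19.000 0.000
      vertex 0.000 19.000 0.000
    endloop
  endfacet
  facet normal -1.0000 0.0000 0.0000
    outer loop
      vertex 0.000 0.000 8.000
      vertex 0.000 19.000 0.000
      vertex 0.000 0.000 0.000
    endloop
  endfacet
  facet normal 1.0000 0.0000 0.0000
    outer loop
      vertex 21.000 0.000 0.000
      vertex 21.000 19.000 0.000
      vertex 21.000 0.000 8.000
    endloop
  endfacet
endsolid part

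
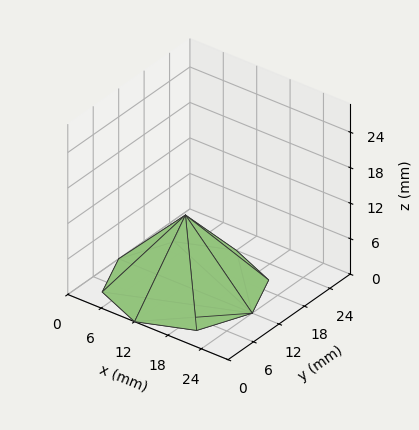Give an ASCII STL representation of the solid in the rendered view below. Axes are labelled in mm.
Reading the render: the shape is a regular 8-sided pyramid, base circumscribed radius ≈ 12 mm, apex at z ≈ 12 mm (dimensions read to the nearest mm from the axis ticks). For the STL, each face is triangulated and given an outward normal.

solid part
  facet normal 0.0000 0.0000 -1.0000
    outer loop
      vertex 12.00 24.00 0.00
      vertex 20.49 20.49 0.00
      vertex 24.00 12.00 0.00
    endloop
  endfacet
  facet normal 0.0000 0.0000 -1.0000
    outer loop
      vertex 3.51 20.49 0.00
      vertex 12.00 24.00 0.00
      vertex 24.00 12.00 0.00
    endloop
  endfacet
  facet normal 0.0000 0.0000 -1.0000
    outer loop
      vertex 0.00 12.00 0.00
      vertex 3.51 20.49 0.00
      vertex 24.00 12.00 0.00
    endloop
  endfacet
  facet normal 0.0000 0.0000 -1.0000
    outer loop
      vertex 3.51 3.51 0.00
      vertex 0.00 12.00 0.00
      vertex 24.00 12.00 0.00
    endloop
  endfacet
  facet normal 0.0000 0.0000 -1.0000
    outer loop
      vertex 12.00 0.00 0.00
      vertex 3.51 3.51 0.00
      vertex 24.00 12.00 0.00
    endloop
  endfacet
  facet normal 0.0000 0.0000 -1.0000
    outer loop
      vertex 20.49 3.51 0.00
      vertex 12.00 0.00 0.00
      vertex 24.00 12.00 0.00
    endloop
  endfacet
  facet normal 0.6787 0.2806 0.6787
    outer loop
      vertex 24.00 12.00 0.00
      vertex 20.49 20.49 0.00
      vertex 12.00 12.00 12.00
    endloop
  endfacet
  facet normal 0.2806 0.6787 0.6787
    outer loop
      vertex 20.49 20.49 0.00
      vertex 12.00 24.00 0.00
      vertex 12.00 12.00 12.00
    endloop
  endfacet
  facet normal -0.2806 0.6787 0.6787
    outer loop
      vertex 12.00 24.00 0.00
      vertex 3.51 20.49 0.00
      vertex 12.00 12.00 12.00
    endloop
  endfacet
  facet normal -0.6787 0.2806 0.6787
    outer loop
      vertex 3.51 20.49 0.00
      vertex 0.00 12.00 0.00
      vertex 12.00 12.00 12.00
    endloop
  endfacet
  facet normal -0.6787 -0.2806 0.6787
    outer loop
      vertex 0.00 12.00 0.00
      vertex 3.51 3.51 0.00
      vertex 12.00 12.00 12.00
    endloop
  endfacet
  facet normal -0.2806 -0.6787 0.6787
    outer loop
      vertex 3.51 3.51 0.00
      vertex 12.00 0.00 0.00
      vertex 12.00 12.00 12.00
    endloop
  endfacet
  facet normal 0.2806 -0.6787 0.6787
    outer loop
      vertex 12.00 0.00 0.00
      vertex 20.49 3.51 0.00
      vertex 12.00 12.00 12.00
    endloop
  endfacet
  facet normal 0.6787 -0.2806 0.6787
    outer loop
      vertex 20.49 3.51 0.00
      vertex 24.00 12.00 0.00
      vertex 12.00 12.00 12.00
    endloop
  endfacet
endsolid part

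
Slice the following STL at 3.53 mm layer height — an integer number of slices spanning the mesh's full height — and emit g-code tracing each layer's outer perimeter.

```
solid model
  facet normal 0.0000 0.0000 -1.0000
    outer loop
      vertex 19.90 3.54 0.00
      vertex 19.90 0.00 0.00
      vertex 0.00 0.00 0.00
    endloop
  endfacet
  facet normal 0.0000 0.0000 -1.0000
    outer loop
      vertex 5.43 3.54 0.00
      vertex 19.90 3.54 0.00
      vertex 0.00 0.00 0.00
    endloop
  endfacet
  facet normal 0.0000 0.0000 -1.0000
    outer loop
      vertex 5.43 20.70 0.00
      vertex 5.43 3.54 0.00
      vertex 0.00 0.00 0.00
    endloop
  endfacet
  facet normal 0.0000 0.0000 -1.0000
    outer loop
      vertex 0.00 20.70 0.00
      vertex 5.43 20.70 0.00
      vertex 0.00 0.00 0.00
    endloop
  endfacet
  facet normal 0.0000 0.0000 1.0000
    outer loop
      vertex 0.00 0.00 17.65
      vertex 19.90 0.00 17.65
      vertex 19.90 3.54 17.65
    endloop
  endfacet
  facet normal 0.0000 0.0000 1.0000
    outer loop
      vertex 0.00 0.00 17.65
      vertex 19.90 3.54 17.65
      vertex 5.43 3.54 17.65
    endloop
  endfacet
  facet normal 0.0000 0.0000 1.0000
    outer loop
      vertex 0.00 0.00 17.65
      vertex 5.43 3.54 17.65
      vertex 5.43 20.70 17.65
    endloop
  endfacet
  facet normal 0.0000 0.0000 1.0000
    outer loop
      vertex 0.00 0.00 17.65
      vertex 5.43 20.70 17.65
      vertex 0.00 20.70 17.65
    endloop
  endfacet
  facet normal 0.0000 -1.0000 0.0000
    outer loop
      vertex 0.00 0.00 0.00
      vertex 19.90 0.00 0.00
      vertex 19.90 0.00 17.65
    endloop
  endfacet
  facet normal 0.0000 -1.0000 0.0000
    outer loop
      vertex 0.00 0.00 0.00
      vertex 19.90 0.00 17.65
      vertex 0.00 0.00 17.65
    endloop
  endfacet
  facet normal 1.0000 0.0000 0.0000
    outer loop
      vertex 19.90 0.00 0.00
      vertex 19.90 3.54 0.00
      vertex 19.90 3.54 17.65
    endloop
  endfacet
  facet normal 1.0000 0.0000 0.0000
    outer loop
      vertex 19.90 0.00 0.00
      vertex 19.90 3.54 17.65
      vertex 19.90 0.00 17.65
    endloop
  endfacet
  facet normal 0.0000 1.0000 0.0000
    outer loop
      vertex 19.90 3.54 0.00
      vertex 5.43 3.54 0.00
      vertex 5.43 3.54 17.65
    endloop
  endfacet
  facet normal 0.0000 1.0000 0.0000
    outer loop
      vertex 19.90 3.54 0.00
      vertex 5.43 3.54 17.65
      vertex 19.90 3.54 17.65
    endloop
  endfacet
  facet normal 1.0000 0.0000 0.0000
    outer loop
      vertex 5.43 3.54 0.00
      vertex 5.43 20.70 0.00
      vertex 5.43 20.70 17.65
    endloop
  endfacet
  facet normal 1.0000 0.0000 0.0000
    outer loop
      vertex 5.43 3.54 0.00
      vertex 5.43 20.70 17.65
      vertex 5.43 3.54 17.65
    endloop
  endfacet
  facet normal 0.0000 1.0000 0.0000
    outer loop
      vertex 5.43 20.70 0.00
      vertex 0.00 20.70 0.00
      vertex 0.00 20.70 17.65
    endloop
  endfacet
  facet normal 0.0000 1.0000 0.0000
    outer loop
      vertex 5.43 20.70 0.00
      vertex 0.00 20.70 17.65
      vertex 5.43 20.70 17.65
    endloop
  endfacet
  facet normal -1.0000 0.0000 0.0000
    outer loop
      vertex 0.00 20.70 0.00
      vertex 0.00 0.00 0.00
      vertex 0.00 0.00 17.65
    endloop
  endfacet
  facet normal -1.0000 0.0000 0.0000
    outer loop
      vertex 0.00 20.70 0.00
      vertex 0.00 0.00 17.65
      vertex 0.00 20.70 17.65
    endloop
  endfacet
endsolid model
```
; perimeter-only toolpath
G21 ; units = mm
G90 ; absolute positioning
G28 ; home
; layer 1
G0 Z3.53
G0 X0.00 Y0.00
G1 X19.90 Y0.00
G1 X19.90 Y3.54
G1 X5.43 Y3.54
G1 X5.43 Y20.70
G1 X0.00 Y20.70
G1 X0.00 Y0.00
; layer 2
G0 Z7.06
G0 X0.00 Y0.00
G1 X19.90 Y0.00
G1 X19.90 Y3.54
G1 X5.43 Y3.54
G1 X5.43 Y20.70
G1 X0.00 Y20.70
G1 X0.00 Y0.00
; layer 3
G0 Z10.59
G0 X0.00 Y0.00
G1 X19.90 Y0.00
G1 X19.90 Y3.54
G1 X5.43 Y3.54
G1 X5.43 Y20.70
G1 X0.00 Y20.70
G1 X0.00 Y0.00
; layer 4
G0 Z14.12
G0 X0.00 Y0.00
G1 X19.90 Y0.00
G1 X19.90 Y3.54
G1 X5.43 Y3.54
G1 X5.43 Y20.70
G1 X0.00 Y20.70
G1 X0.00 Y0.00
; layer 5
G0 Z17.65
G0 X0.00 Y0.00
G1 X19.90 Y0.00
G1 X19.90 Y3.54
G1 X5.43 Y3.54
G1 X5.43 Y20.70
G1 X0.00 Y20.70
G1 X0.00 Y0.00
M2 ; end

The solid is an L-shaped prism: outer 19.9 × 20.7 mm, arm thicknesses ≈ 3.54 mm (horizontal) and 5.43 mm (vertical), extruded 17.6 mm in z. Slicing at Δz = 3.53 mm — 5 equal slices spanning the solid's height, so layer i sits at z = i·h/5 — gives 5 non-empty perimeters. Each is a 6-segment closed polygon; G0 lifts to the layer z and rapids to the start vertex, then G1 traces the edges.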